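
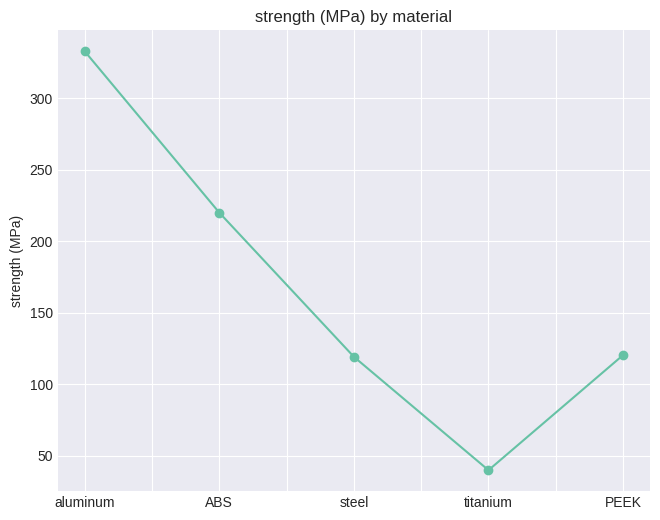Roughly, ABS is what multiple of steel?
ABS ≈ 225, steel ≈ 125; 225/125 ≈ 1.8.

≈ 1.8×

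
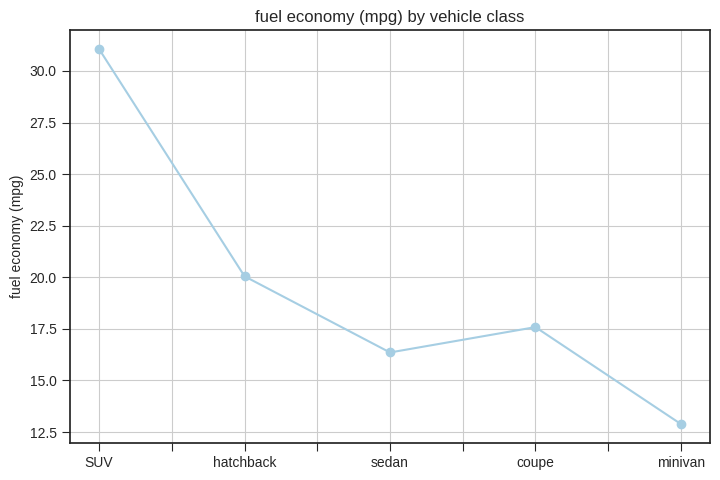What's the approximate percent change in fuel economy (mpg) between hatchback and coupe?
≈ -10%

hatchback ≈ 20, coupe ≈ 18; (18 − 20) / 20 ≈ -10%.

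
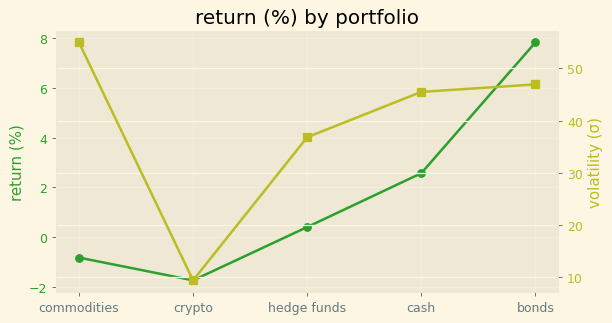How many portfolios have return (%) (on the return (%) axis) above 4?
Above 4: bonds.

1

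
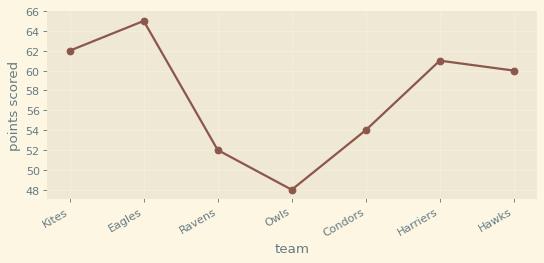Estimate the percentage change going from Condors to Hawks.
Condors ≈ 54, Hawks ≈ 60; (60 − 54) / 54 ≈ +11.1%.

≈ +11.1%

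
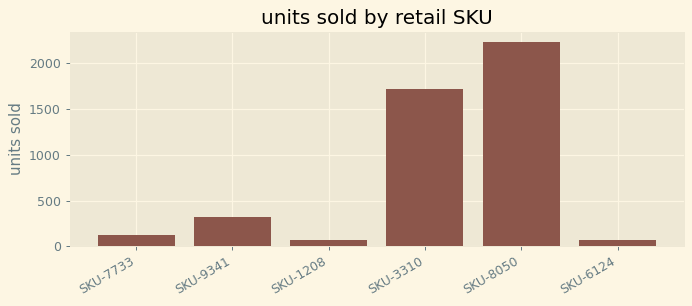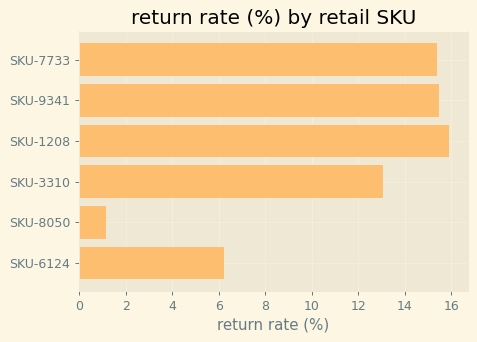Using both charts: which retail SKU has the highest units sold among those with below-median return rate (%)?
SKU-8050

Chart 2 median return rate (%) ≈ 14; below-median retail SKUs: SKU-3310, SKU-8050, SKU-6124. Among those, SKU-8050 has the highest units sold (≈ 2000).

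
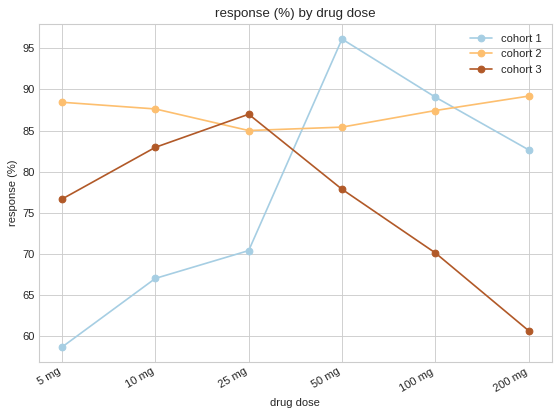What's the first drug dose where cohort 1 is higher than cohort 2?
50 mg

25 mg: cohort 1 ≈ 70 vs cohort 2 ≈ 85 (not yet); 50 mg: cohort 1 ≈ 95 vs cohort 2 ≈ 85 (first crossover).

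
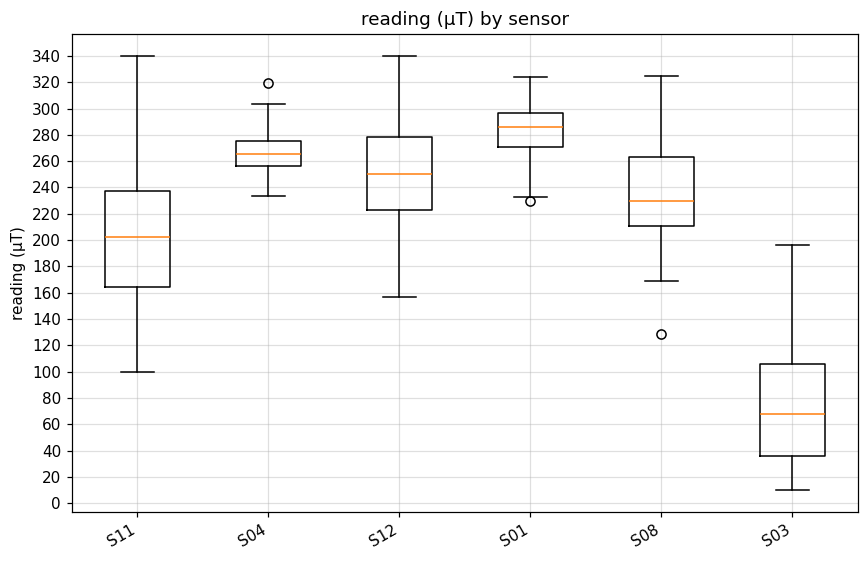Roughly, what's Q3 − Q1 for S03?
Q3 ≈ 100, Q1 ≈ 40; IQR ≈ 60.

≈ 60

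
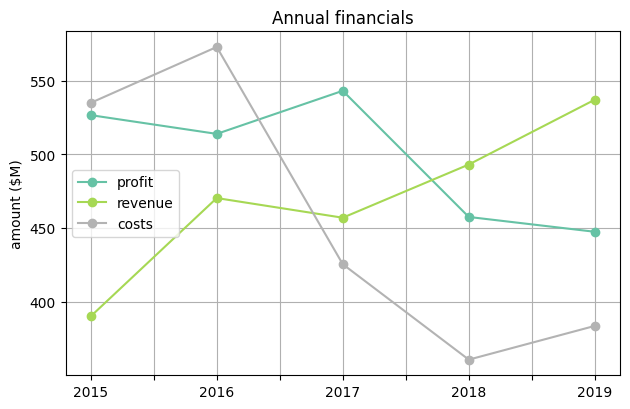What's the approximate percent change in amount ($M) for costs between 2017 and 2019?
≈ -9.5%

2017 ≈ 420, 2019 ≈ 380; (380 − 420) / 420 ≈ -9.5%.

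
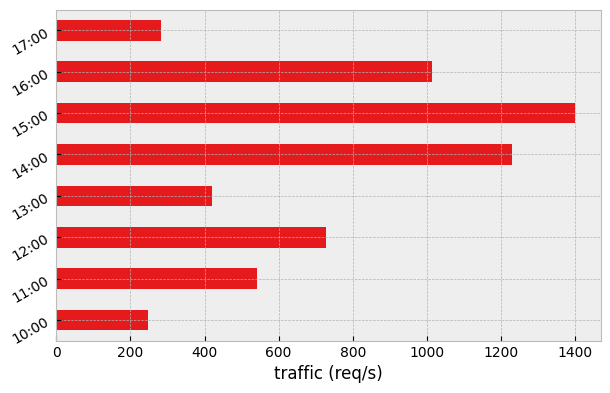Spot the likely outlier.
15:00

15:00 ≈ 1400; the rest sit between ≈ 200 and ≈ 1200.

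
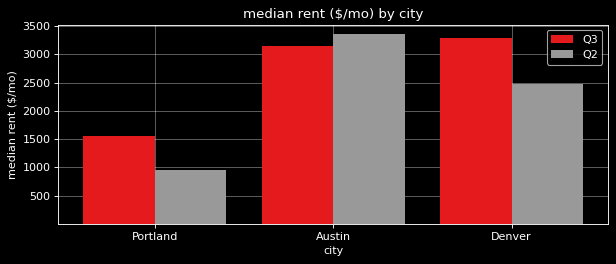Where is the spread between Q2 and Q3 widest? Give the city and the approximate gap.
Denver: Q2 ≈ 2500, Q3 ≈ 3500 → gap ≈ 1000. Next-largest (Portland) is only ≈ 500.

Denver, ≈ 1000 $/mo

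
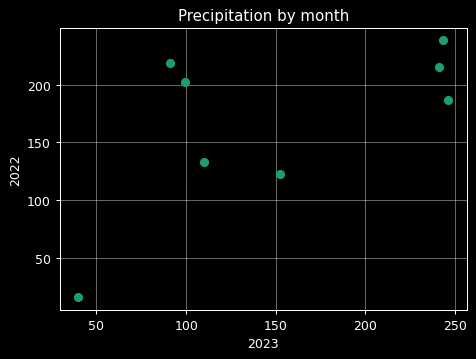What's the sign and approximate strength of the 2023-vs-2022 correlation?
positive, moderate

Points are positively correlated; moderate (|r| ≈ 0.6).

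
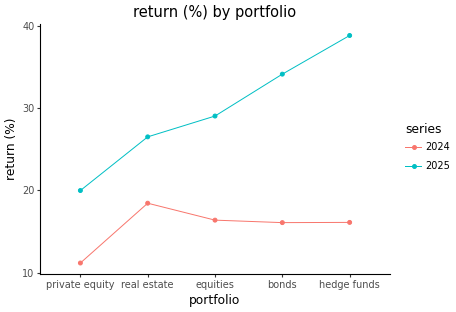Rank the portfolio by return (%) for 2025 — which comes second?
Top 3 for 2025: hedge funds ≈ 40, bonds ≈ 35, equities ≈ 30.

bonds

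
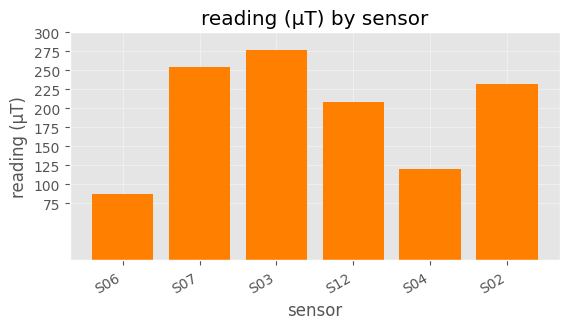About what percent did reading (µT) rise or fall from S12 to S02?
≈ +12.5%

S12 ≈ 200, S02 ≈ 225; (225 − 200) / 200 ≈ +12.5%.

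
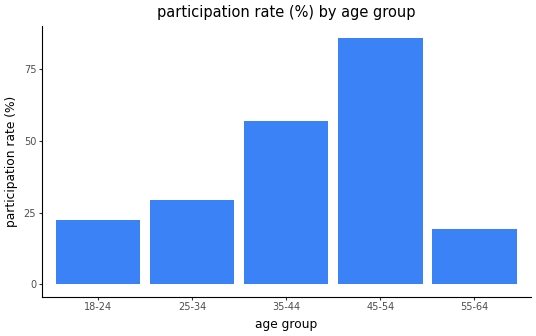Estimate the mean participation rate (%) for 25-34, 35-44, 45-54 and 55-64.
≈ 50

(30 + 60 + 90 + 20) / 4 ≈ 50.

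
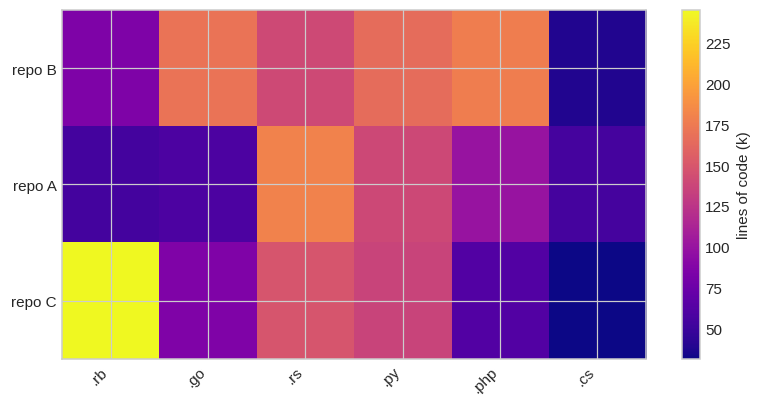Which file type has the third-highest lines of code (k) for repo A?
.php

Top 4 for repo A: .rs ≈ 180, .py ≈ 140, .php ≈ 100, .go ≈ 60.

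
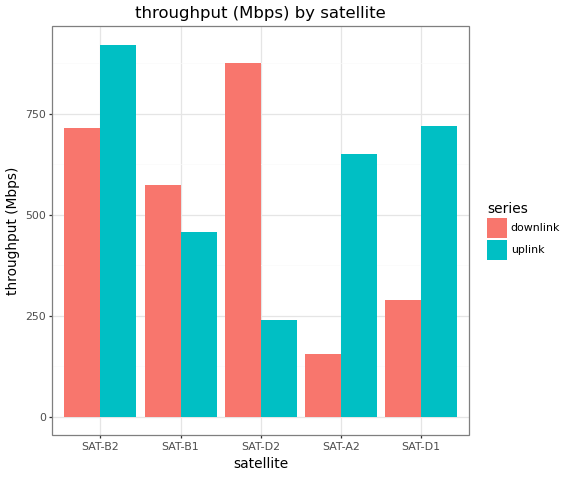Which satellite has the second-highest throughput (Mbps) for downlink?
Top 3 for downlink: SAT-D2 ≈ 900, SAT-B2 ≈ 700, SAT-B1 ≈ 600.

SAT-B2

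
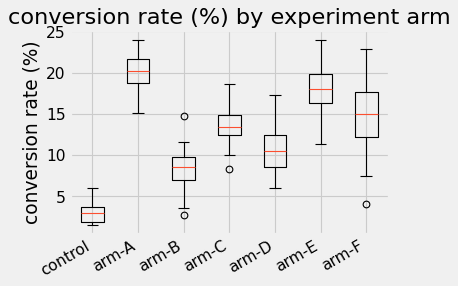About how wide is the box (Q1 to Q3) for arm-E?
Q3 ≈ 20, Q1 ≈ 16; IQR ≈ 4.

≈ 4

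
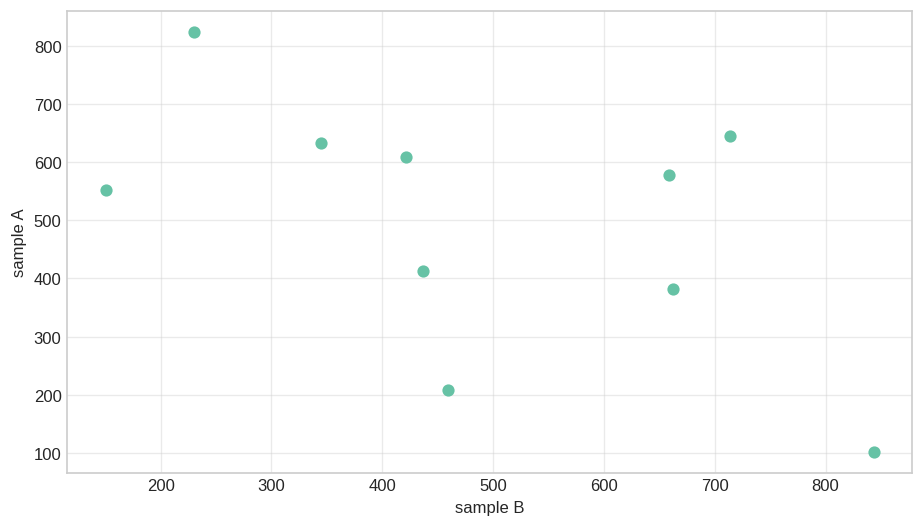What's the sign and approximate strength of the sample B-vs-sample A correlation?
Points are negatively correlated; moderate (|r| ≈ 0.5).

negative, moderate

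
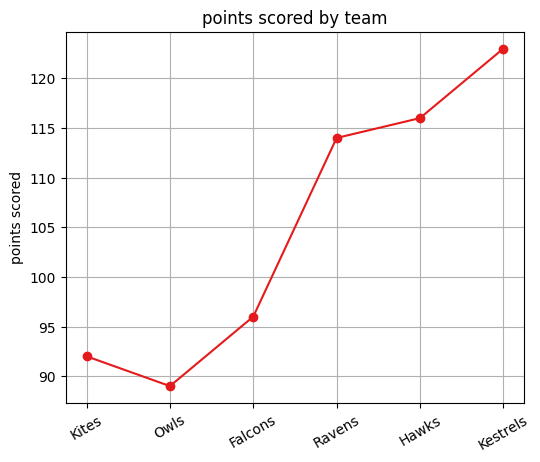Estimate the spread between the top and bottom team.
Max Kestrels ≈ 125, min Owls ≈ 90; range ≈ 35.

≈ 35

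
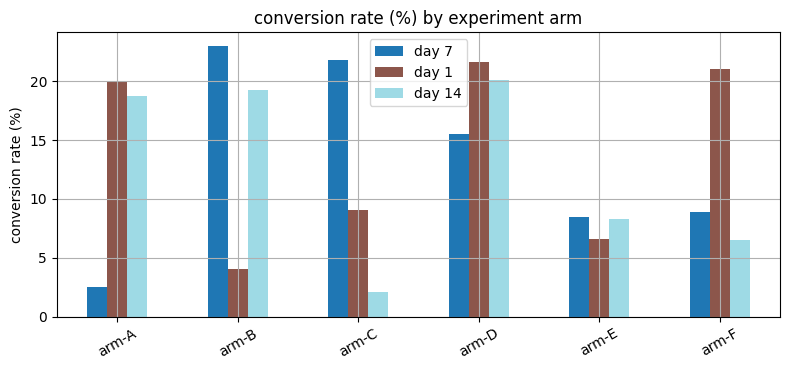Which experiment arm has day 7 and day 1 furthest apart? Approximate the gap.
arm-B: day 7 ≈ 24, day 1 ≈ 4 → gap ≈ 20. Next-largest (arm-A) is only ≈ 18.

arm-B, ≈ 20 %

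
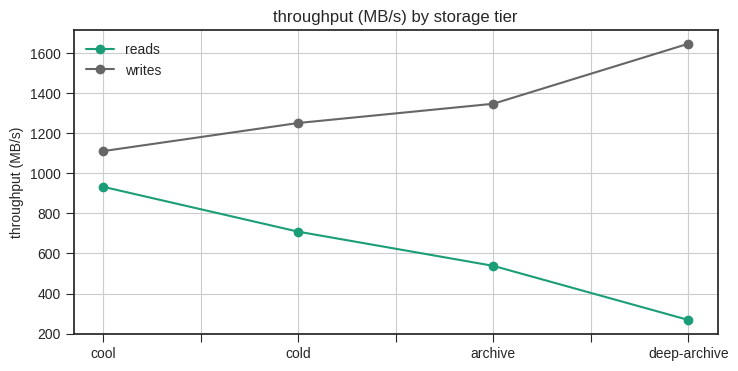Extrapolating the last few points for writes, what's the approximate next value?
≈ 1800

Last three: 1200, 1400, 1600 → slope ≈ 200/step → next ≈ 1800.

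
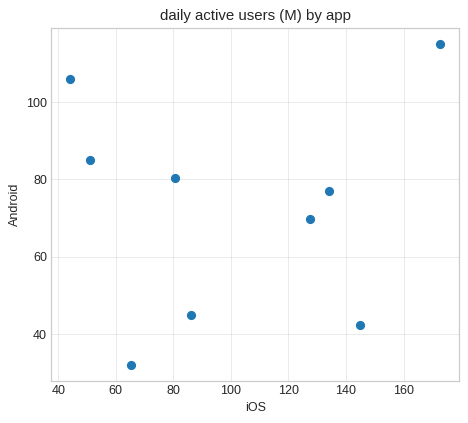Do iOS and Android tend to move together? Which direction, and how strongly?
no clear correlation

Points are roughly uncorrelated; weak (|r| ≈ 0.1).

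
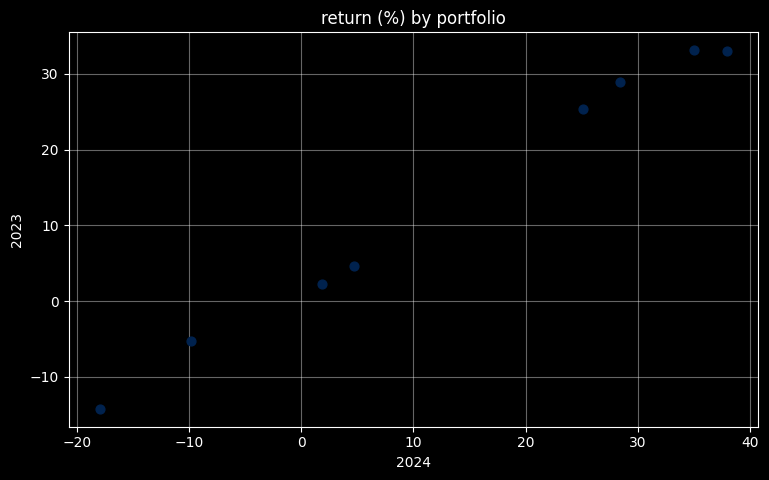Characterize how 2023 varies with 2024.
positive, strong

Points are positively correlated; strong (|r| ≈ 1.0).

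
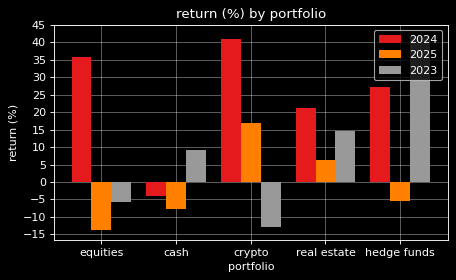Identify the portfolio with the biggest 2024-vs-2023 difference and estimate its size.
crypto, ≈ 55 %

crypto: 2024 ≈ 40, 2023 ≈ -15 → gap ≈ 55. Next-largest (equities) is only ≈ 40.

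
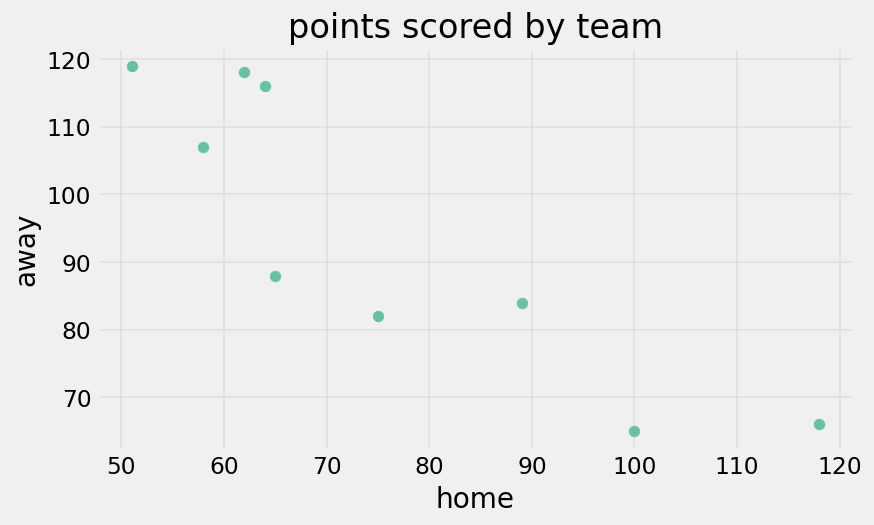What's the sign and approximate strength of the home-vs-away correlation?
negative, strong

Points are negatively correlated; strong (|r| ≈ 0.9).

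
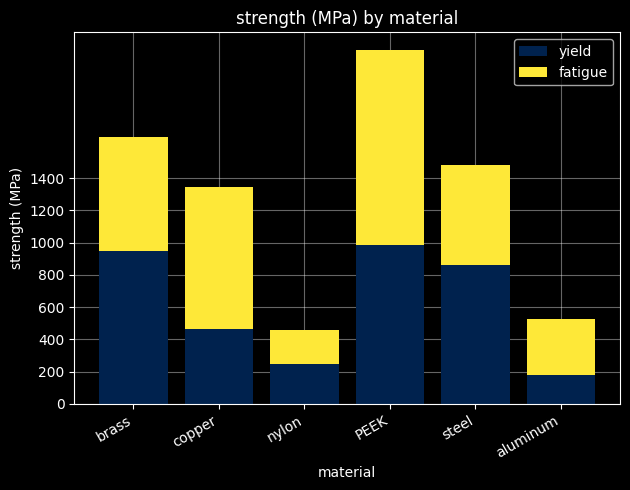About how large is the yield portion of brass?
≈ 1000

yield top ≈ 1000, bottom ≈ 0; segment ≈ 1000.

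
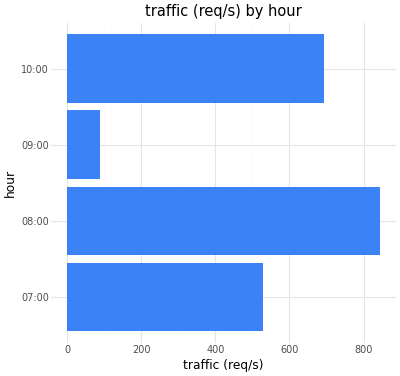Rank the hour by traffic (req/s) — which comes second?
Top 3: 08:00 ≈ 800, 10:00 ≈ 700, 07:00 ≈ 500.

10:00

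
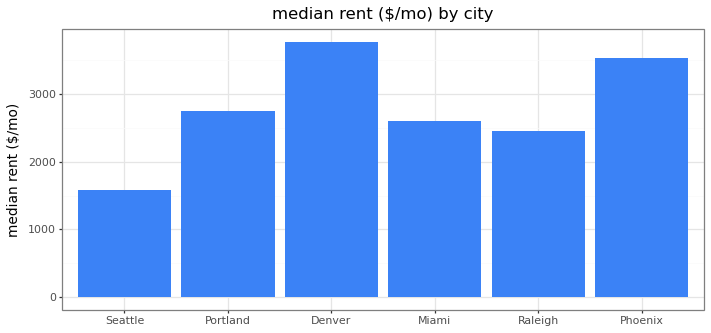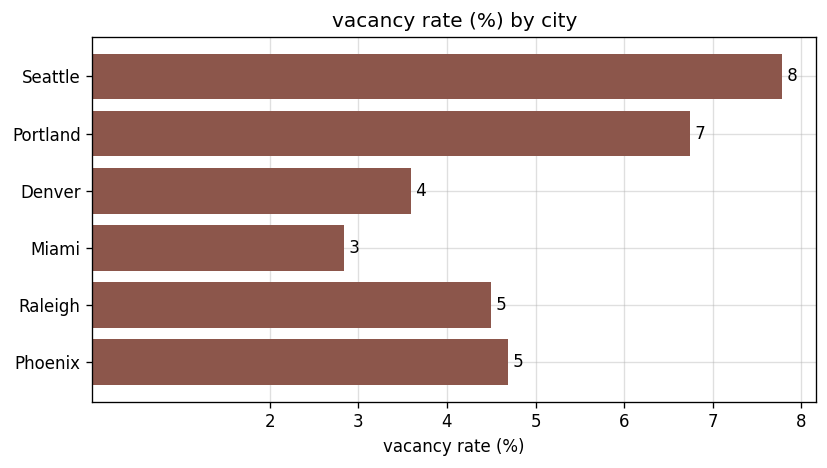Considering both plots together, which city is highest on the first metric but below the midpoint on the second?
Denver

Chart 2 median vacancy rate (%) ≈ 5; below-median cities: Denver, Miami, Raleigh. Among those, Denver has the highest median rent ($/mo) (≈ 4000).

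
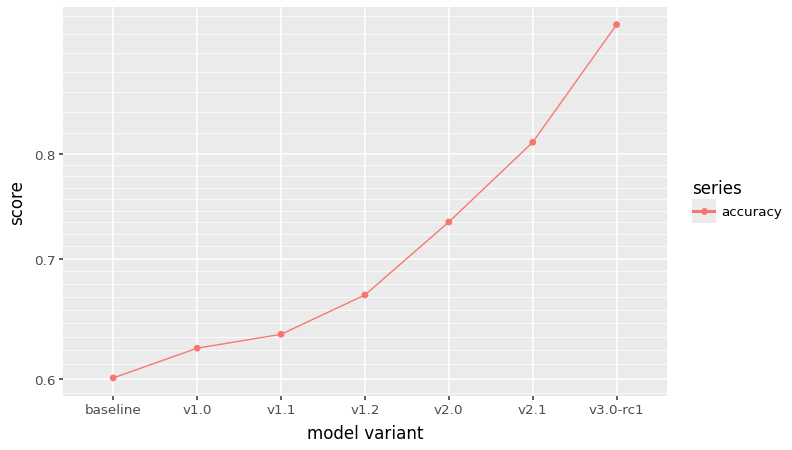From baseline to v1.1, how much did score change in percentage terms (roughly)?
≈ +8.3%

baseline ≈ 0.60, v1.1 ≈ 0.65; (0.65 − 0.60) / 0.60 ≈ +8.3%.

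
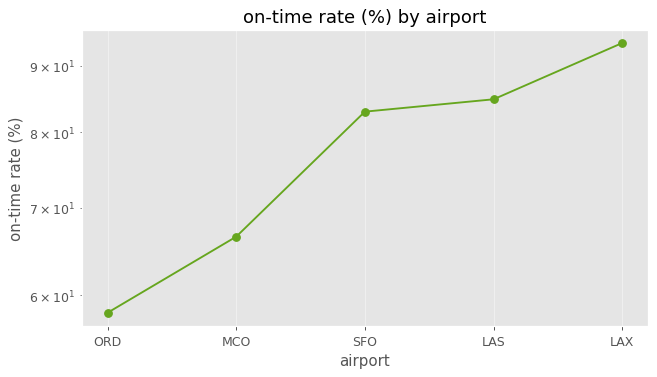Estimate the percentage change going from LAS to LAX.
LAS ≈ 85, LAX ≈ 95; (95 − 85) / 85 ≈ +11.8%.

≈ +11.8%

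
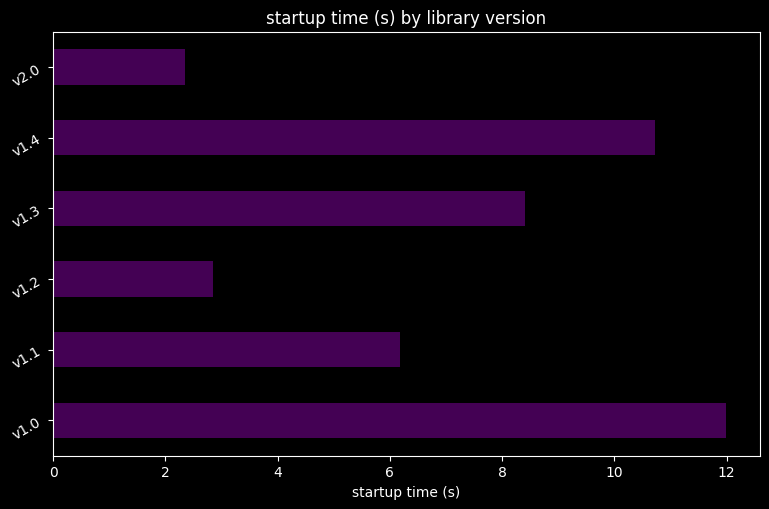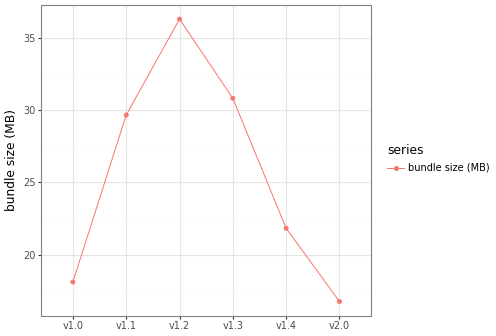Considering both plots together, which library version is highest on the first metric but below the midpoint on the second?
v1.0

Chart 2 median bundle size (MB) ≈ 25; below-median library versions: v1.0, v1.4, v2.0. Among those, v1.0 has the highest startup time (s) (≈ 12).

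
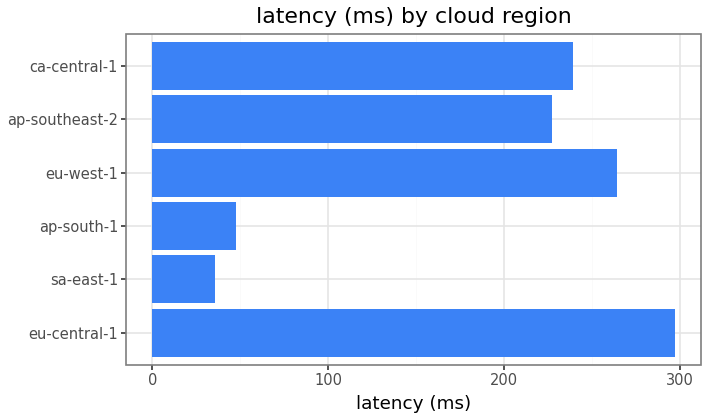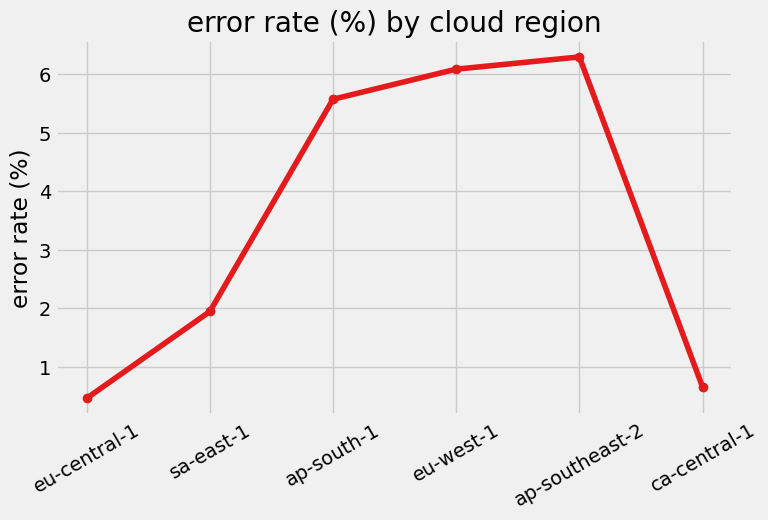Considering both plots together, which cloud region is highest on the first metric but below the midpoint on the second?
Chart 2 median error rate (%) ≈ 4; below-median cloud regions: eu-central-1, sa-east-1, ca-central-1. Among those, eu-central-1 has the highest latency (ms) (≈ 300).

eu-central-1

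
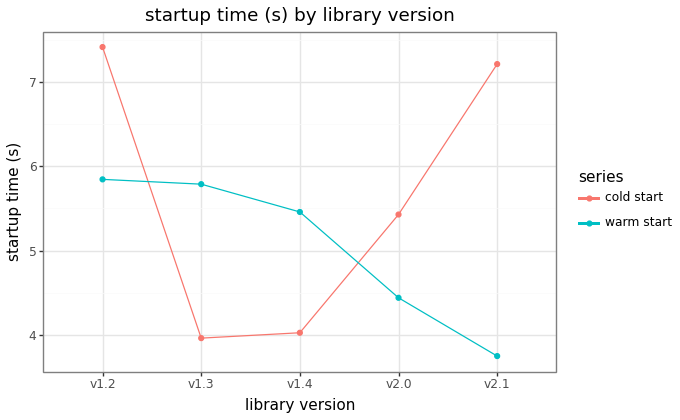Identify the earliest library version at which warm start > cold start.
v1.2: warm start ≈ 6.0 vs cold start ≈ 7.5 (not yet); v1.3: warm start ≈ 6.0 vs cold start ≈ 4.0 (first crossover).

v1.3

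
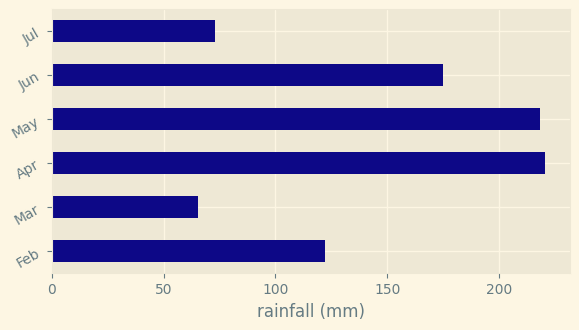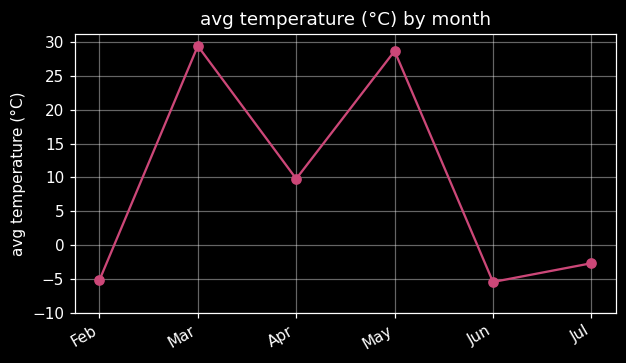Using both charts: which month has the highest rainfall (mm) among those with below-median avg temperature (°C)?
Jun

Chart 2 median avg temperature (°C) ≈ 5; below-median months: Feb, Jun, Jul. Among those, Jun has the highest rainfall (mm) (≈ 175).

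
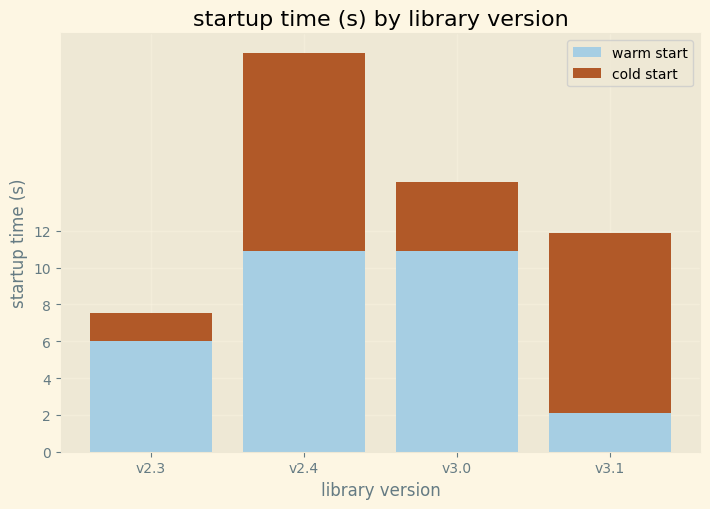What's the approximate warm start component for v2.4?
≈ 10

warm start top ≈ 10, bottom ≈ 0; segment ≈ 10.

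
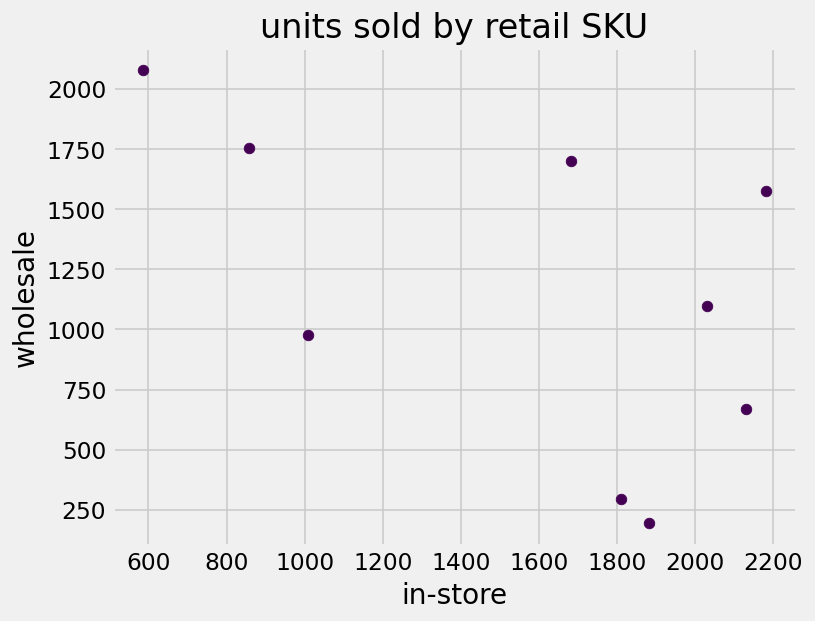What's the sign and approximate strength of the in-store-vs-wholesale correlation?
Points are negatively correlated; moderate (|r| ≈ 0.5).

negative, moderate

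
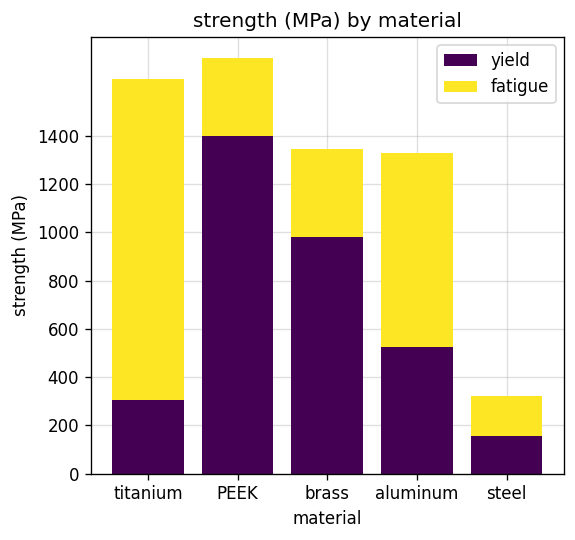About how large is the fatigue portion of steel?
≈ 200

fatigue top ≈ 400, bottom ≈ 200; segment ≈ 200.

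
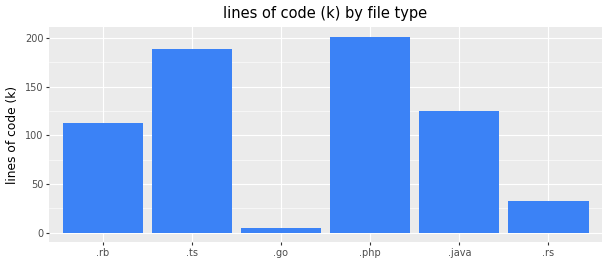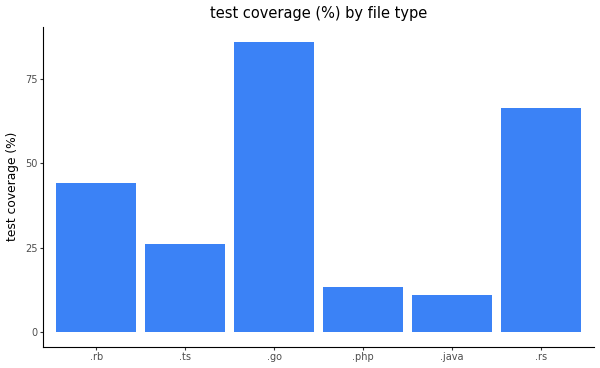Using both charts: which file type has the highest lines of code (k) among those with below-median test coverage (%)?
.php

Chart 2 median test coverage (%) ≈ 40; below-median file types: .ts, .php, .java. Among those, .php has the highest lines of code (k) (≈ 200).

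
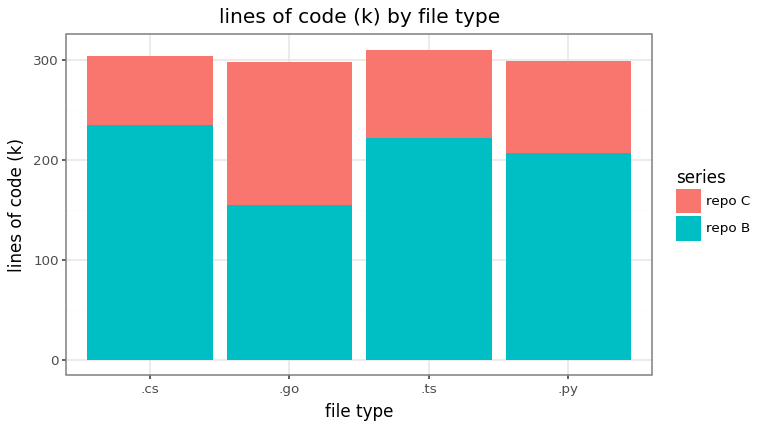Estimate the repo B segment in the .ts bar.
≈ 200

repo B top ≈ 200, bottom ≈ 0; segment ≈ 200.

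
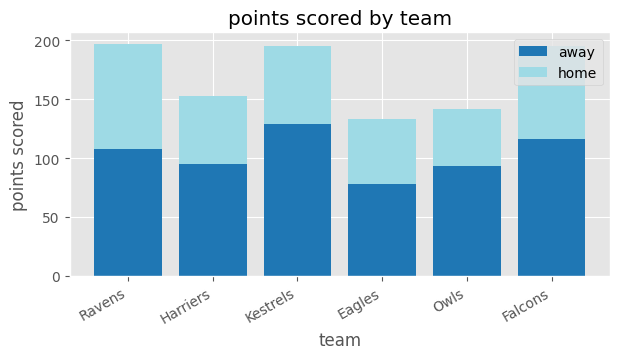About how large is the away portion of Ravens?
away top ≈ 100, bottom ≈ 0; segment ≈ 100.

≈ 100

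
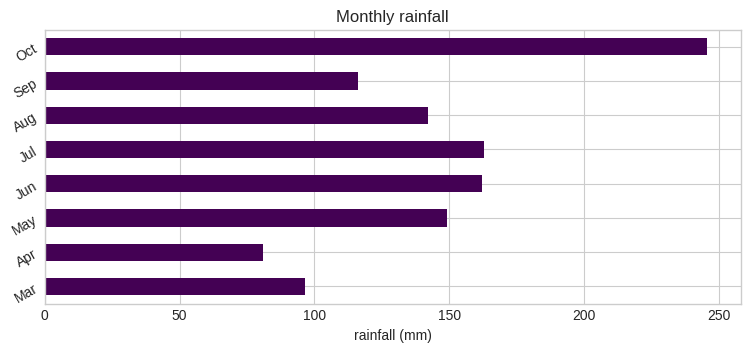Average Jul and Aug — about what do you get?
≈ 162

(175 + 150) / 2 ≈ 162.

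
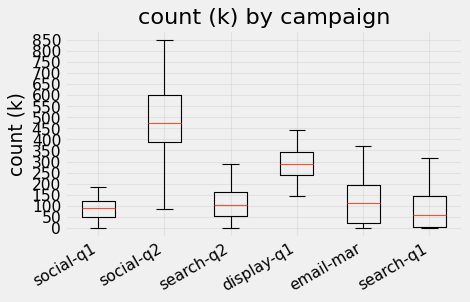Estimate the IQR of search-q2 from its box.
≈ 100

Q3 ≈ 150, Q1 ≈ 50; IQR ≈ 100.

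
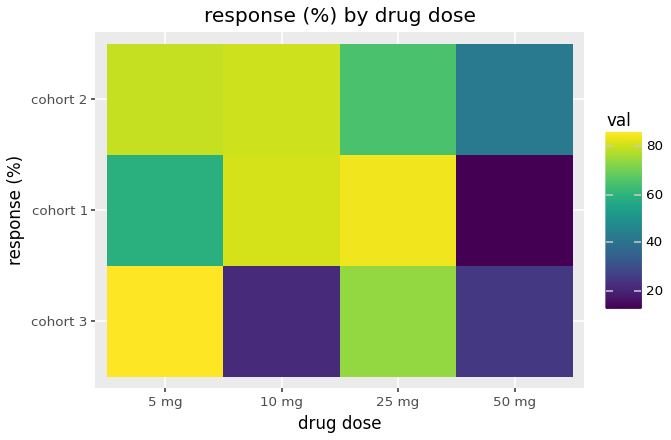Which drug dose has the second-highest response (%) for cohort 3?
Top 3 for cohort 3: 5 mg ≈ 90, 25 mg ≈ 70, 50 mg ≈ 30.

25 mg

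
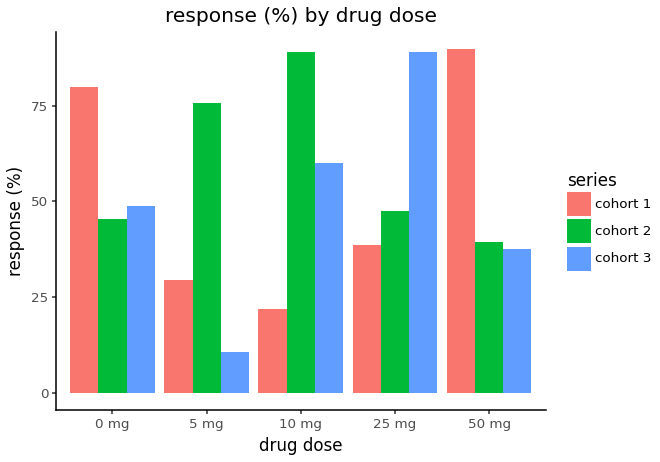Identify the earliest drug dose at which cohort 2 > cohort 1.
5 mg

0 mg: cohort 2 ≈ 50 vs cohort 1 ≈ 80 (not yet); 5 mg: cohort 2 ≈ 80 vs cohort 1 ≈ 30 (first crossover).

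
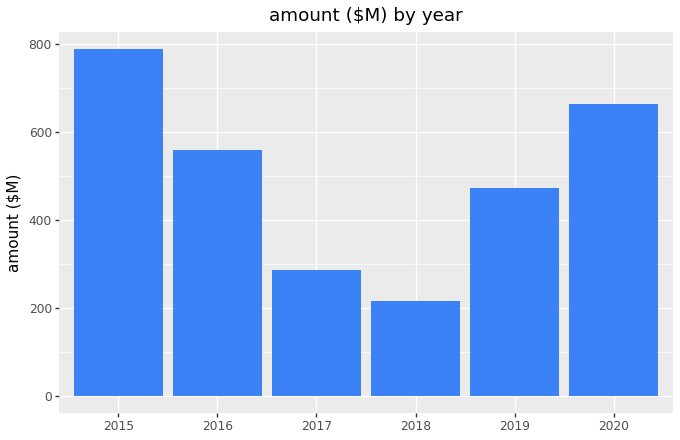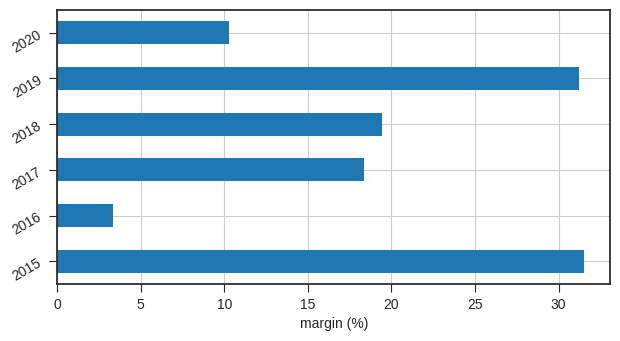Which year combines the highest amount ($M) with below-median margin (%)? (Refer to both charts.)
2020

Chart 2 median margin (%) ≈ 20; below-median years: 2016, 2017, 2020. Among those, 2020 has the highest amount ($M) (≈ 700).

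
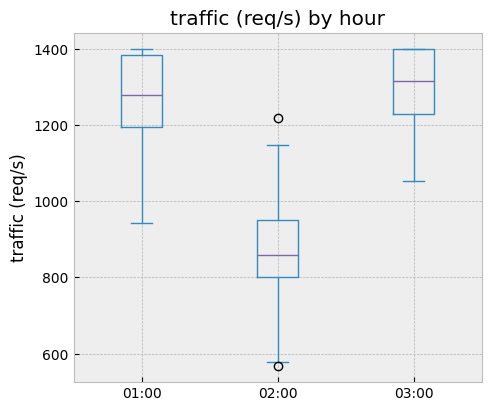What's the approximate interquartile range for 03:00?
Q3 ≈ 1400, Q1 ≈ 1250; IQR ≈ 150.

≈ 150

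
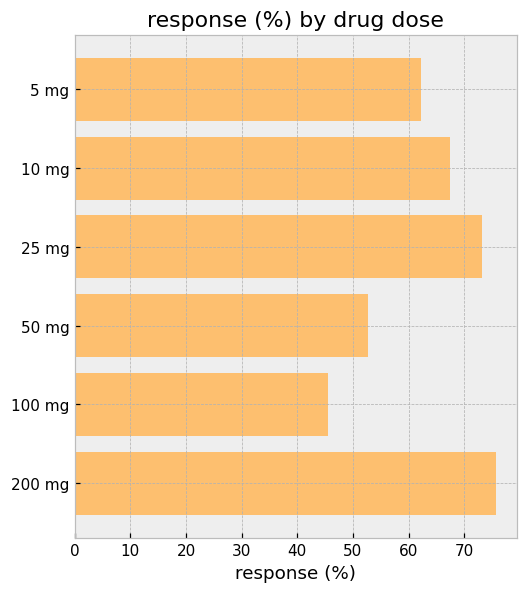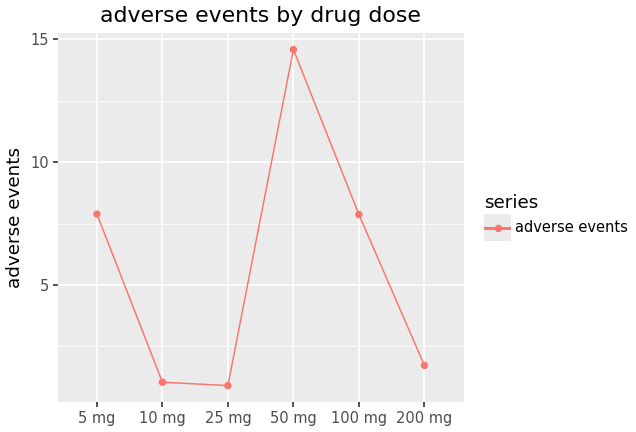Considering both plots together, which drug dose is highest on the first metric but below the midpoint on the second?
Chart 2 median adverse events ≈ 4; below-median drug doses: 10 mg, 25 mg, 200 mg. Among those, 200 mg has the highest response (%) (≈ 80).

200 mg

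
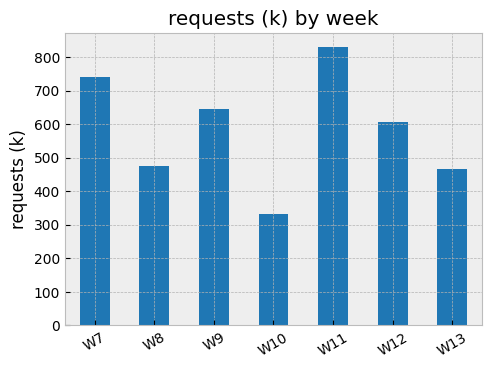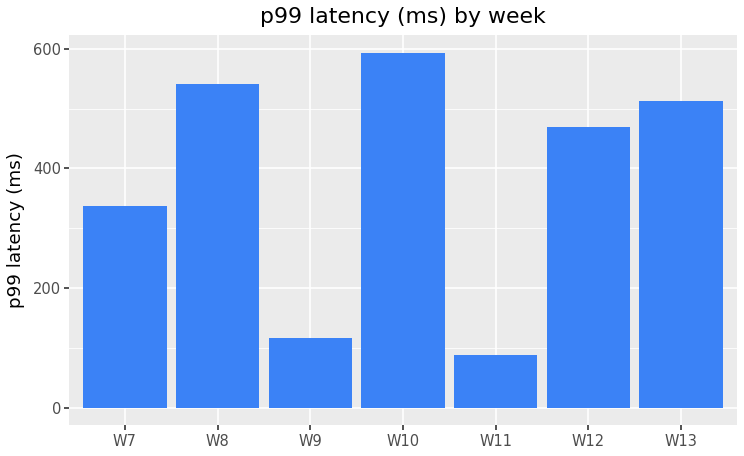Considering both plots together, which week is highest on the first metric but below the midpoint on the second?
W11

Chart 2 median p99 latency (ms) ≈ 500; below-median weeks: W7, W9, W11. Among those, W11 has the highest requests (k) (≈ 800).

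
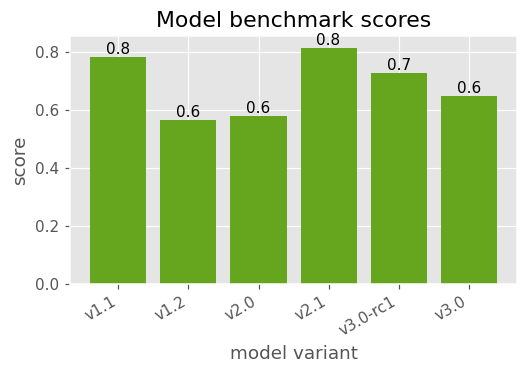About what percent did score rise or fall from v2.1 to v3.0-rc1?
≈ -12.5%

v2.1 ≈ 0.8, v3.0-rc1 ≈ 0.7; (0.7 − 0.8) / 0.8 ≈ -12.5%.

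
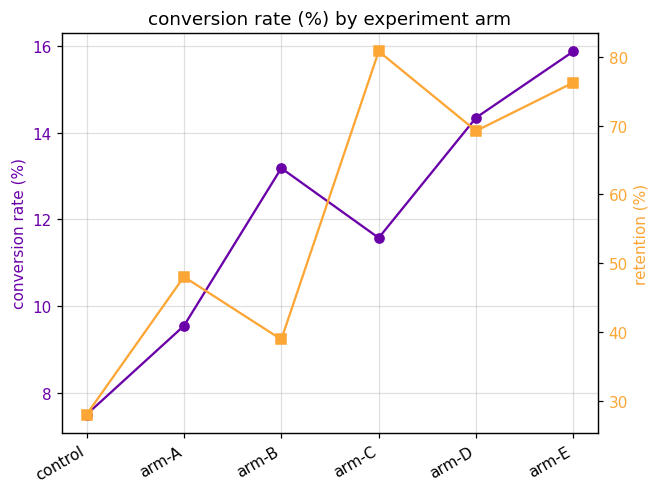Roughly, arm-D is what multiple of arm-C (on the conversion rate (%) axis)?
≈ 1.17×

arm-D ≈ 14, arm-C ≈ 12; 14/12 ≈ 1.17.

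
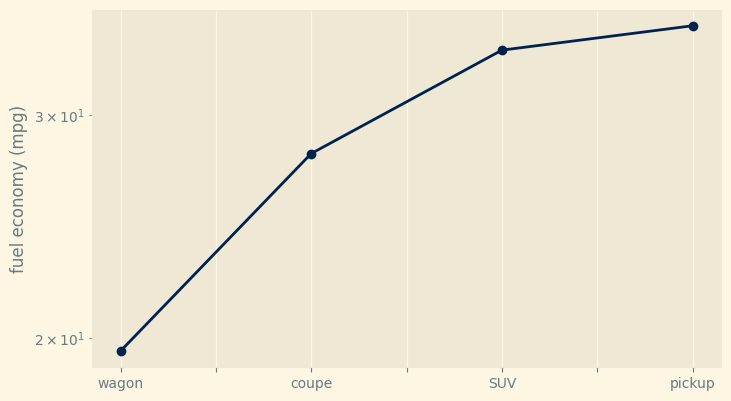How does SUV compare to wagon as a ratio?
SUV ≈ 34, wagon ≈ 20; 34/20 ≈ 1.7.

≈ 1.7×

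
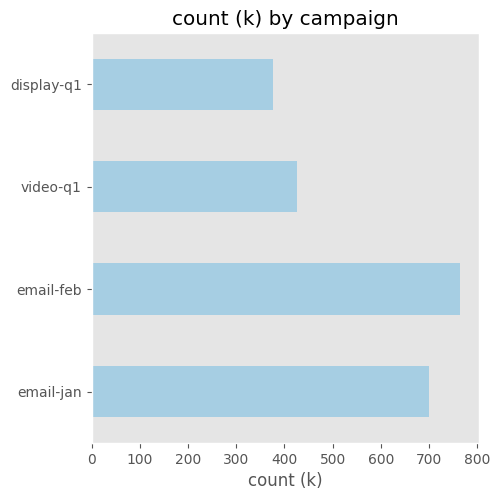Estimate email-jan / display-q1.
email-jan ≈ 700, display-q1 ≈ 400; 700/400 ≈ 1.75.

≈ 1.75×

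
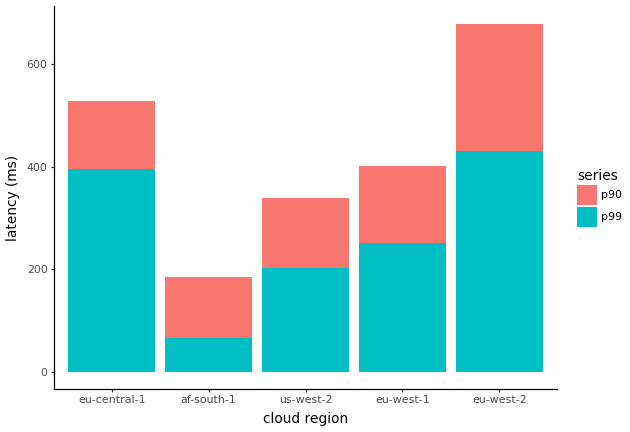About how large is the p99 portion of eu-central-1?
p99 top ≈ 400, bottom ≈ 0; segment ≈ 400.

≈ 400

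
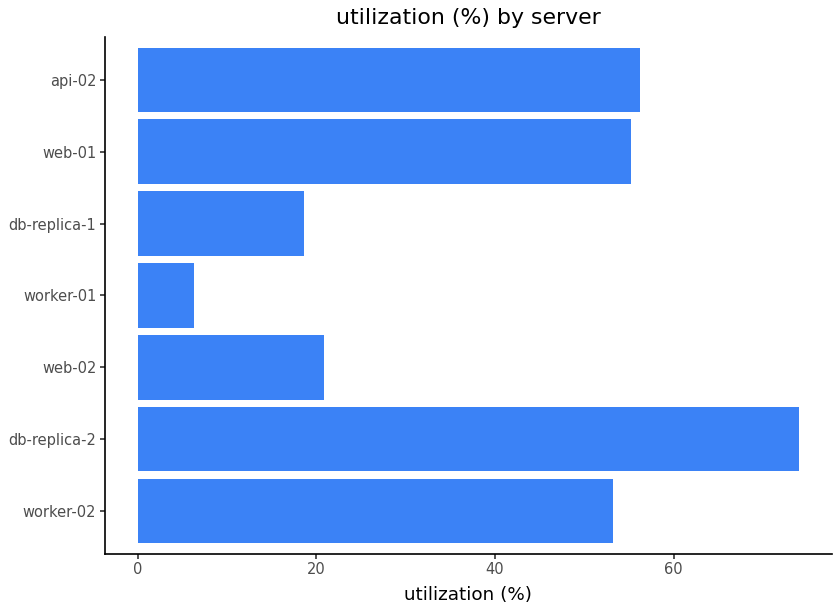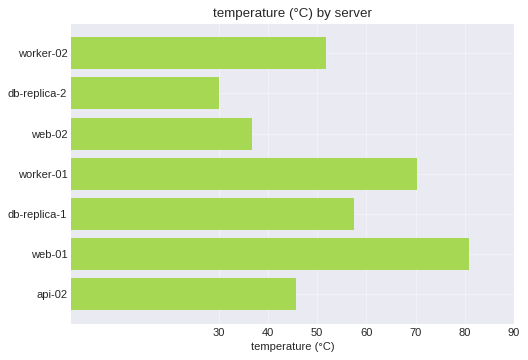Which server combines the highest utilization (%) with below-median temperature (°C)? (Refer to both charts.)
db-replica-2

Chart 2 median temperature (°C) ≈ 50; below-median servers: db-replica-2, web-02, api-02. Among those, db-replica-2 has the highest utilization (%) (≈ 70).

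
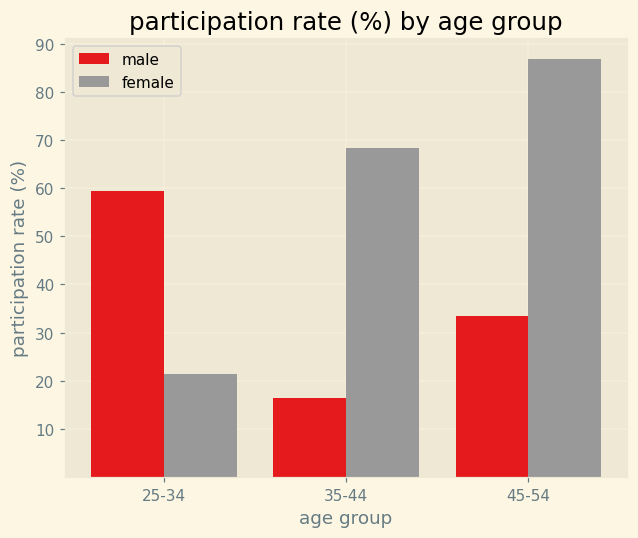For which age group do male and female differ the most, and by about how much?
45-54, ≈ 60 %

45-54: male ≈ 30, female ≈ 90 → gap ≈ 60. Next-largest (35-44) is only ≈ 50.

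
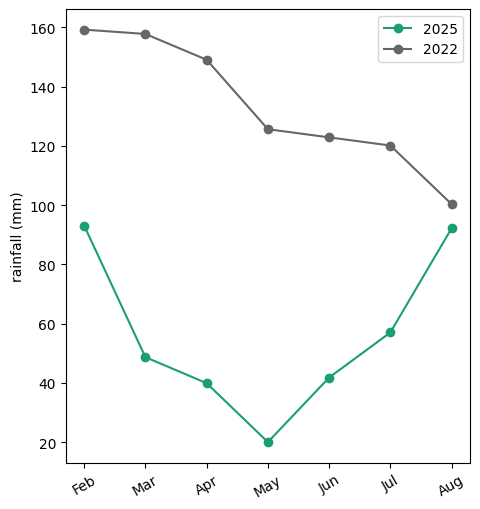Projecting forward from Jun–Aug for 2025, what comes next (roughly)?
Last three: 40, 60, 100 → slope ≈ 30/step → next ≈ 130.

≈ 130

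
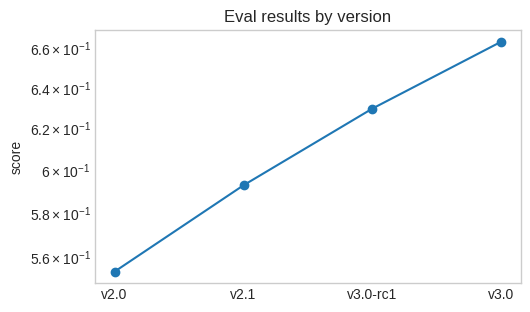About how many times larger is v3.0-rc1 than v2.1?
≈ 1.07×

v3.0-rc1 ≈ 0.63, v2.1 ≈ 0.59; 0.63/0.59 ≈ 1.07.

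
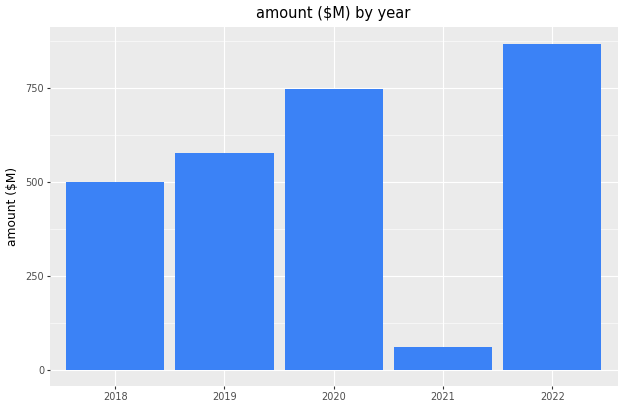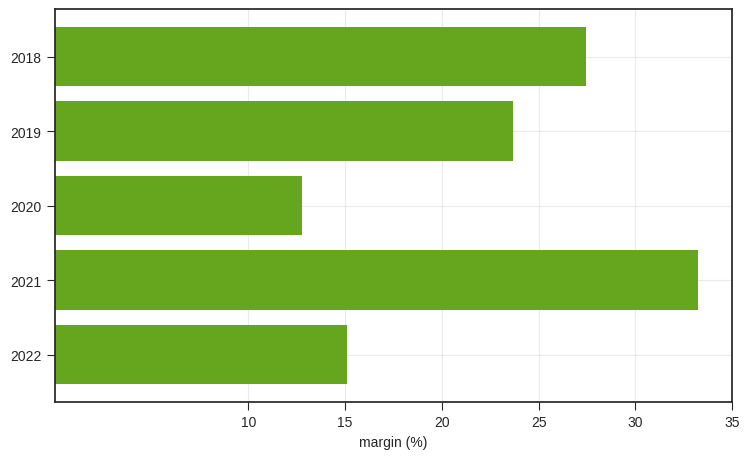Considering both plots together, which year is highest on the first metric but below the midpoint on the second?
2022

Chart 2 median margin (%) ≈ 25; below-median years: 2020, 2022. Among those, 2022 has the highest amount ($M) (≈ 900).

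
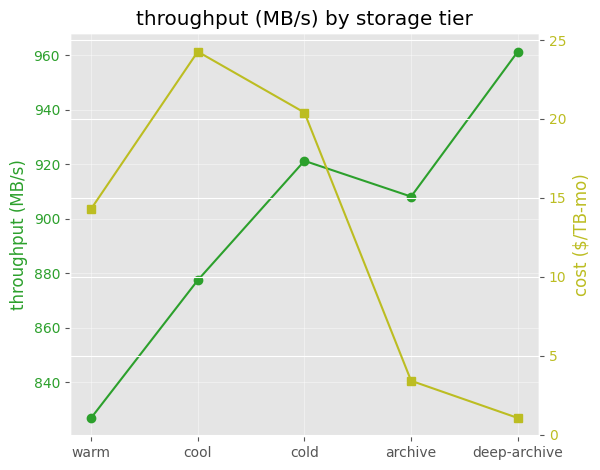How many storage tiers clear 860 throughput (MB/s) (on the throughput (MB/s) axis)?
Above 860: cool, cold, archive, deep-archive.

4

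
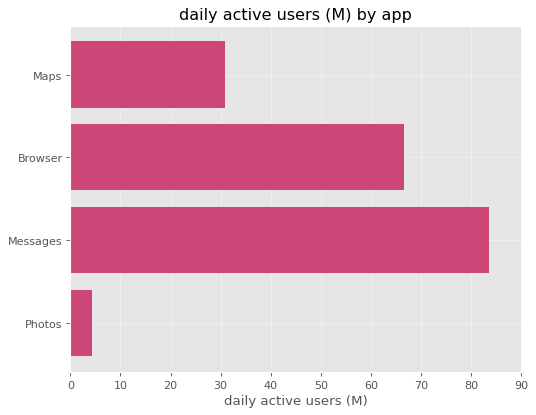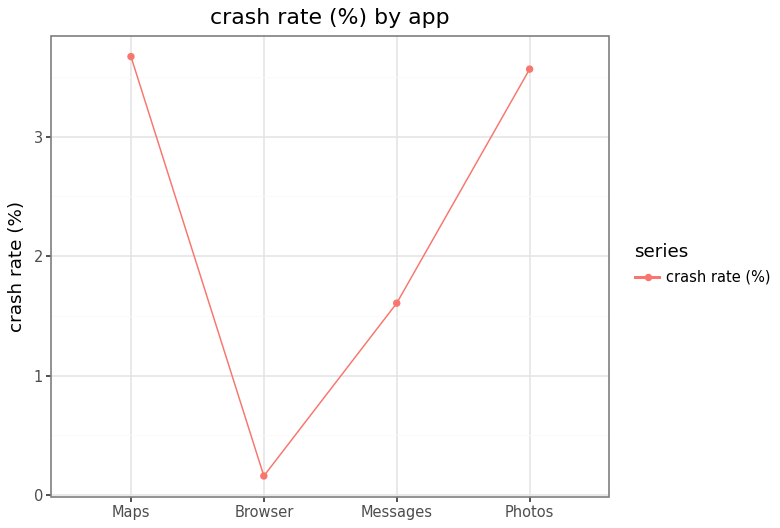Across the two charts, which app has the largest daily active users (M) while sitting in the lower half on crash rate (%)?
Messages

Chart 2 median crash rate (%) ≈ 2.5; below-median apps: Browser, Messages. Among those, Messages has the highest daily active users (M) (≈ 80).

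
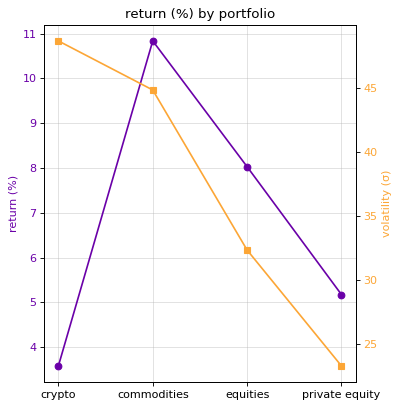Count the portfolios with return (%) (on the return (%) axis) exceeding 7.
Above 7: commodities, equities.

2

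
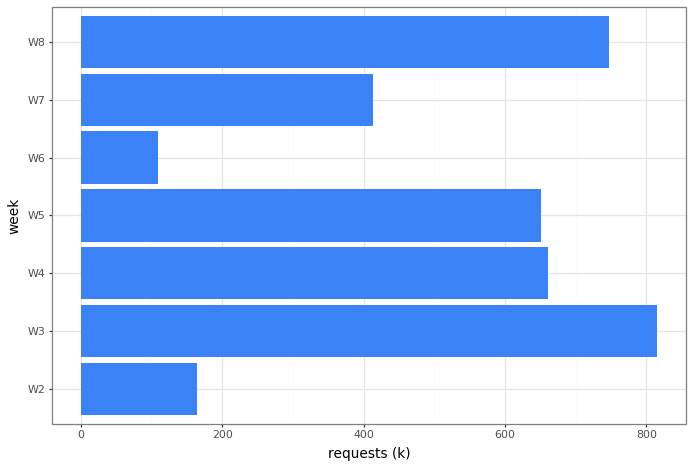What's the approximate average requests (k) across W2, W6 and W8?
(200 + 100 + 700) / 3 ≈ 333.

≈ 333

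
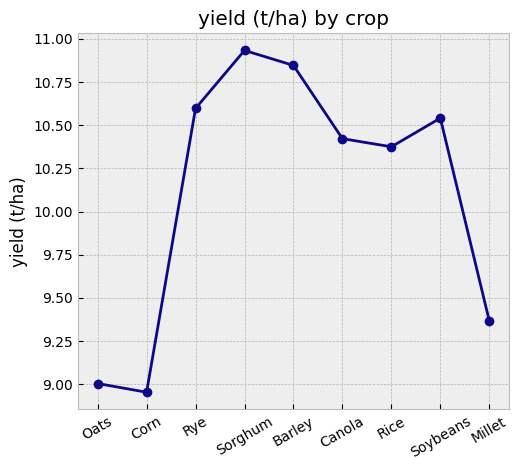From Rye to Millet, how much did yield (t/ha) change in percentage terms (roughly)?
Rye ≈ 10.6, Millet ≈ 9.4; (9.4 − 10.6) / 10.6 ≈ -11.3%.

≈ -11.3%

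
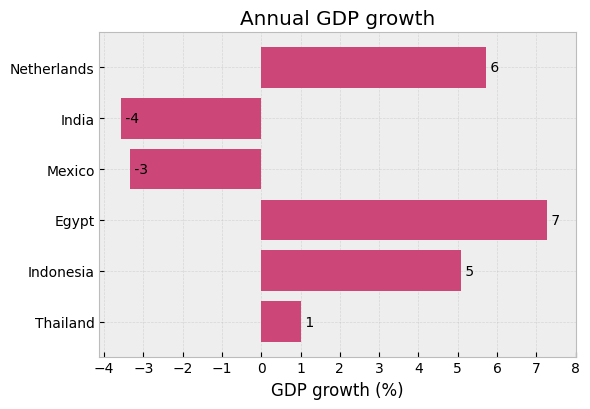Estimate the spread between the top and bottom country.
Max Egypt ≈ 7, min India ≈ -4; range ≈ 11.

≈ 11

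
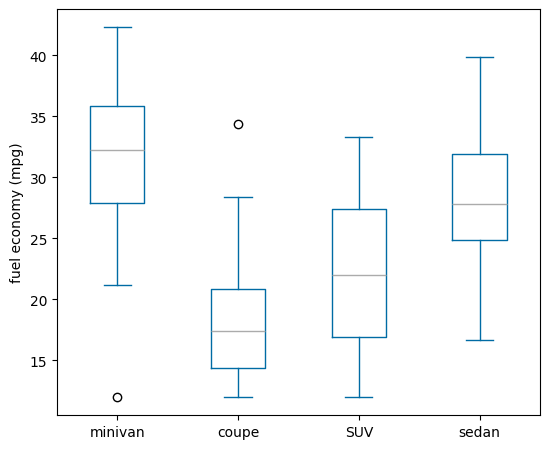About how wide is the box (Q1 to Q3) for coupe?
≈ 6

Q3 ≈ 20, Q1 ≈ 14; IQR ≈ 6.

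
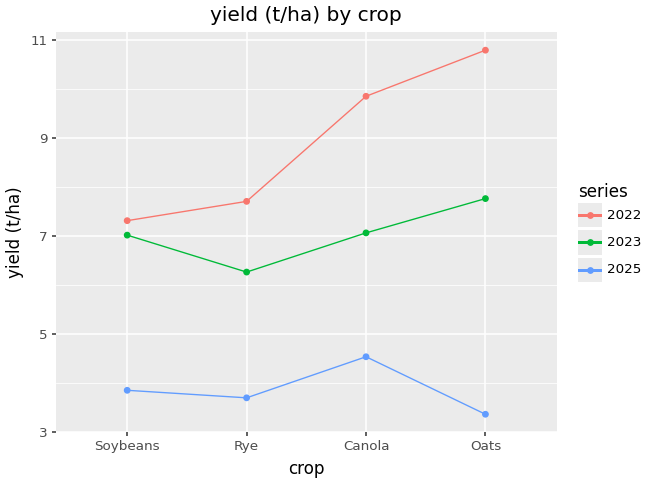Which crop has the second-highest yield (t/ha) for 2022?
Canola

Top 3 for 2022: Oats ≈ 11, Canola ≈ 10, Rye ≈ 8.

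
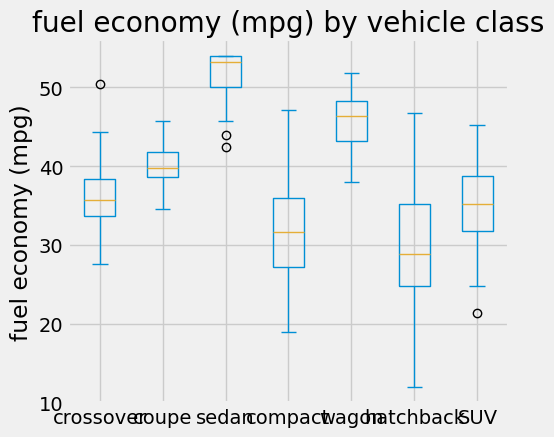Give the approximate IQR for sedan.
Q3 ≈ 54, Q1 ≈ 50; IQR ≈ 4.

≈ 4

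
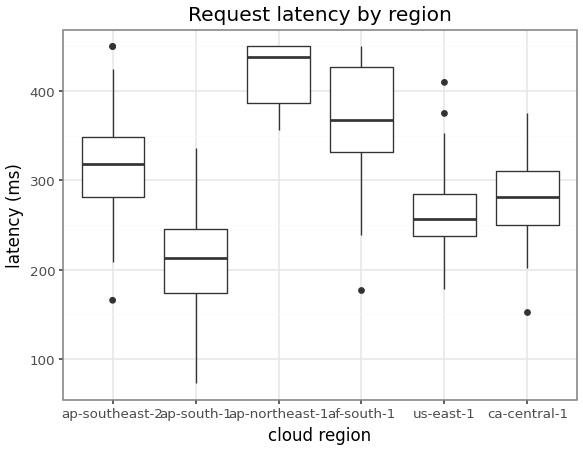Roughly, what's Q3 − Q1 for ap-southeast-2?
≈ 60

Q3 ≈ 340, Q1 ≈ 280; IQR ≈ 60.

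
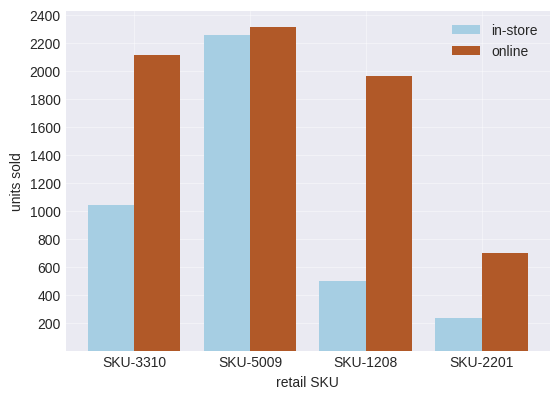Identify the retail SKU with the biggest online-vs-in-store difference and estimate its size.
SKU-1208, ≈ 1600

SKU-1208: online ≈ 2000, in-store ≈ 400 → gap ≈ 1600. Next-largest (SKU-3310) is only ≈ 1200.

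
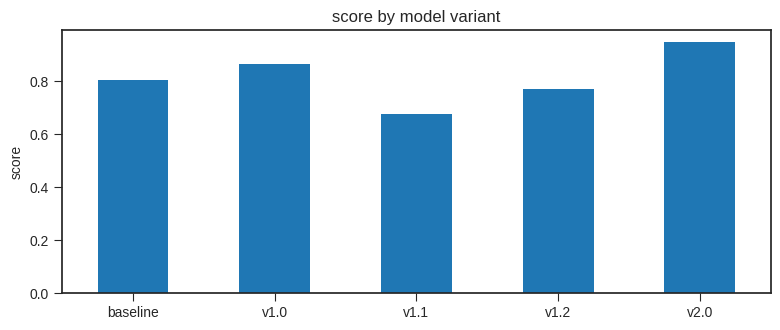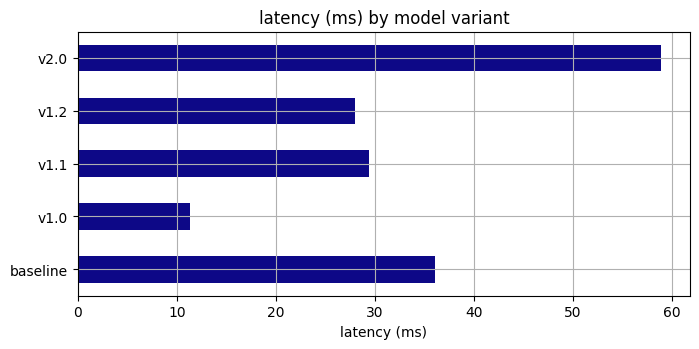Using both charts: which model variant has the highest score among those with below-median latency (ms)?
v1.0

Chart 2 median latency (ms) ≈ 30; below-median model variants: v1.0, v1.2. Among those, v1.0 has the highest score (≈ 0.9).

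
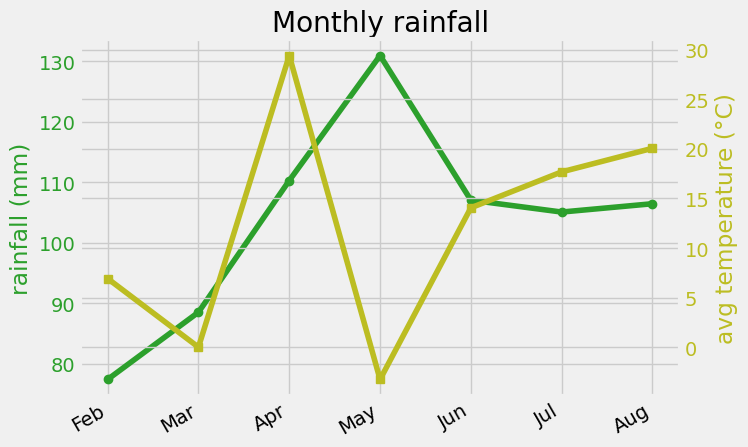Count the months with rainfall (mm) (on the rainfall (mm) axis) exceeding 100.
5

Above 100: Apr, May, Jun, Jul, Aug.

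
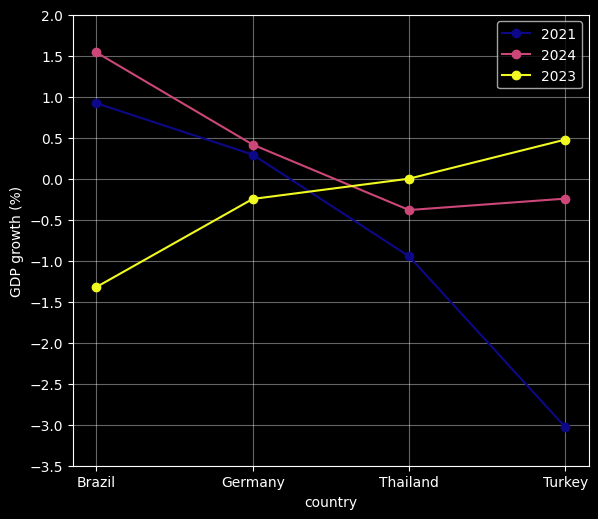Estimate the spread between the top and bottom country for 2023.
Max Turkey ≈ 0.5, min Brazil ≈ -1.5; range ≈ 2.0.

≈ 2.0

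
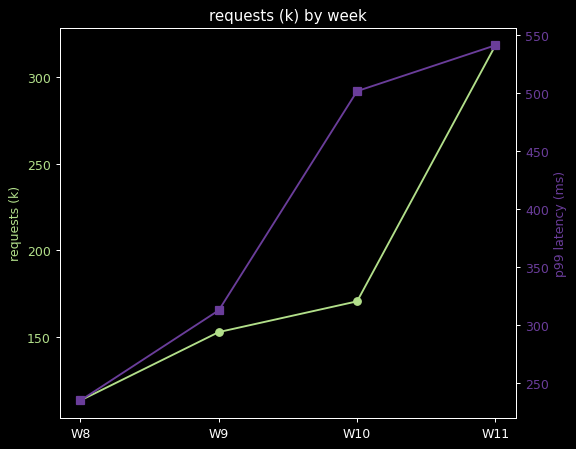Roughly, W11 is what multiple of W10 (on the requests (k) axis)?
≈ 1.78×

W11 ≈ 320, W10 ≈ 180; 320/180 ≈ 1.78.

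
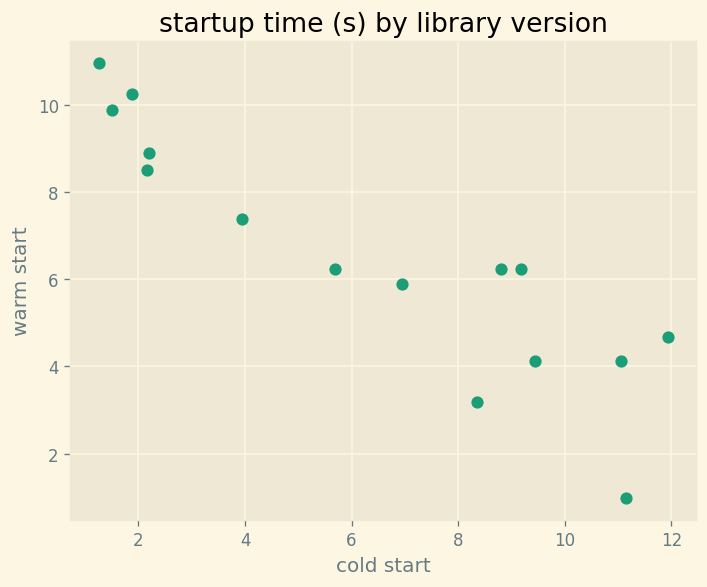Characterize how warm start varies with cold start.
negative, strong

Points are negatively correlated; strong (|r| ≈ 0.9).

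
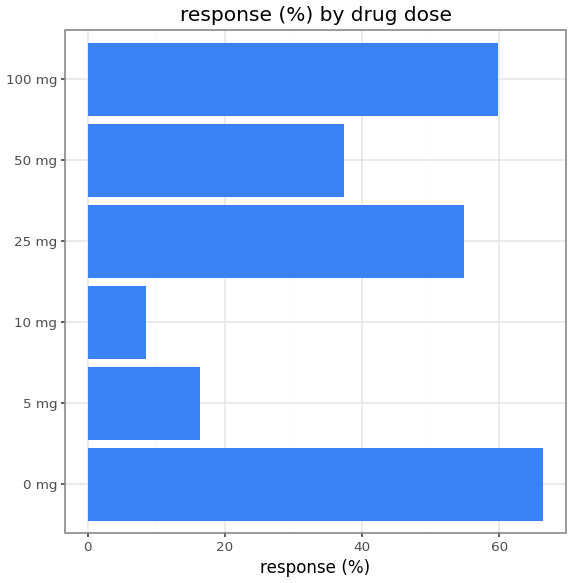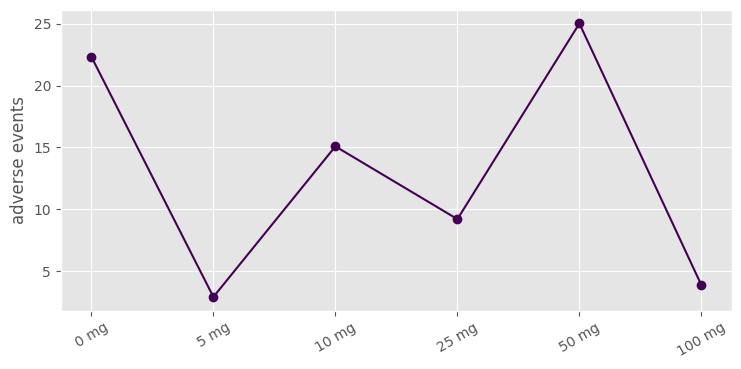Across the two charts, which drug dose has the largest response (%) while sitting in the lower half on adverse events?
Chart 2 median adverse events ≈ 10; below-median drug doses: 5 mg, 25 mg, 100 mg. Among those, 100 mg has the highest response (%) (≈ 60).

100 mg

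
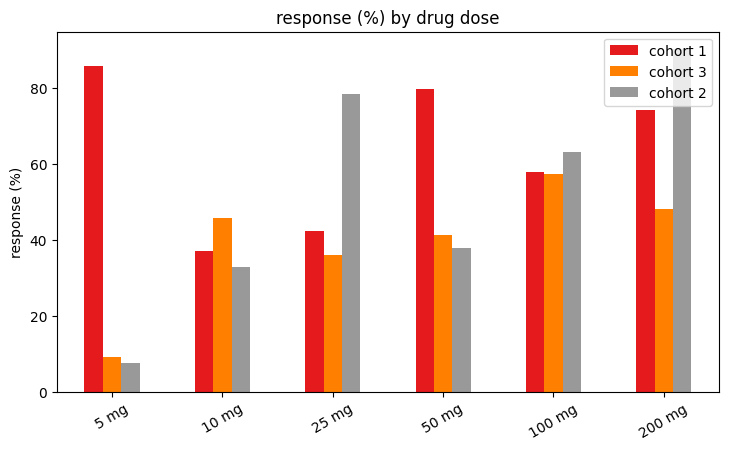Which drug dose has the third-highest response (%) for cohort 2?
Top 4 for cohort 2: 200 mg ≈ 90, 25 mg ≈ 80, 100 mg ≈ 60, 50 mg ≈ 40.

100 mg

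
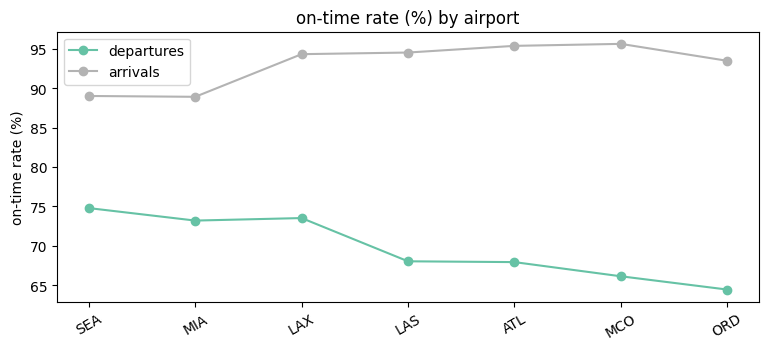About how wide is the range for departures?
Max SEA ≈ 75, min ORD ≈ 65; range ≈ 10.

≈ 10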